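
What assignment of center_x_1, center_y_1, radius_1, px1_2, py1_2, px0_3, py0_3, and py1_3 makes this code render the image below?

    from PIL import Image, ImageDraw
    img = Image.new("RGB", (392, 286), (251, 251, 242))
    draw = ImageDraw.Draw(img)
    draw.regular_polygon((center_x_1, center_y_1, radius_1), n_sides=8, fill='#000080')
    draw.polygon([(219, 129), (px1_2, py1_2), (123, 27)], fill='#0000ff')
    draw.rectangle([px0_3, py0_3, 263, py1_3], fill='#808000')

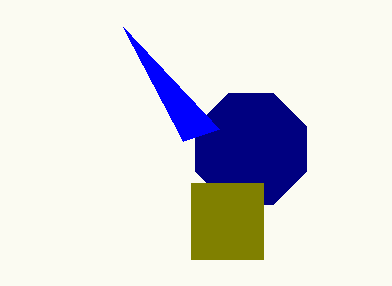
center_x_1 = 251; center_y_1 = 149; radius_1 = 60; px1_2 = 183; py1_2 = 141; px0_3 = 191; py0_3 = 183; py1_3 = 259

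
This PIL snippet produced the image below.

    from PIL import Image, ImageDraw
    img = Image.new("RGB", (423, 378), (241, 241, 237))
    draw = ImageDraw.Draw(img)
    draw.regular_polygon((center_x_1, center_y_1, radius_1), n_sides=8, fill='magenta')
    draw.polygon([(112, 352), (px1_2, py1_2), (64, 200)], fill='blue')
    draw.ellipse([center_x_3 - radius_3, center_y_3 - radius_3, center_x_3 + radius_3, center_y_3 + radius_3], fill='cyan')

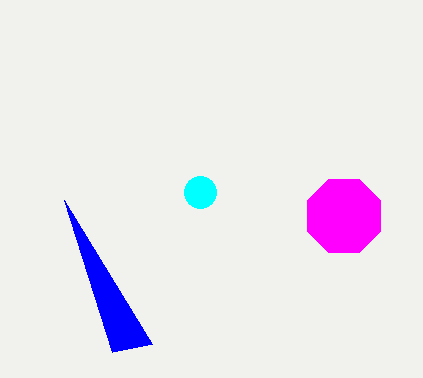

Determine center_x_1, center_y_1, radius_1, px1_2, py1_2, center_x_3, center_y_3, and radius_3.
center_x_1 = 344, center_y_1 = 216, radius_1 = 40, px1_2 = 152, py1_2 = 344, center_x_3 = 200, center_y_3 = 192, radius_3 = 16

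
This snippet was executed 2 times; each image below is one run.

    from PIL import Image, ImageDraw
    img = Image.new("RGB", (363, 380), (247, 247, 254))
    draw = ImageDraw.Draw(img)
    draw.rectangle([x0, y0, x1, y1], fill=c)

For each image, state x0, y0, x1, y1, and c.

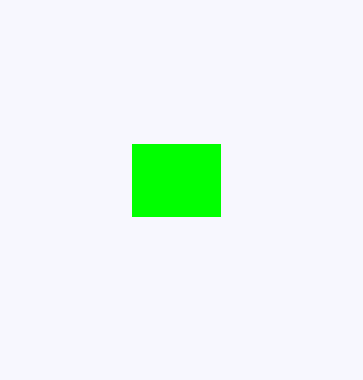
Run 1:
x0 = 132; y0 = 144; x1 = 220; y1 = 216; c = 'lime'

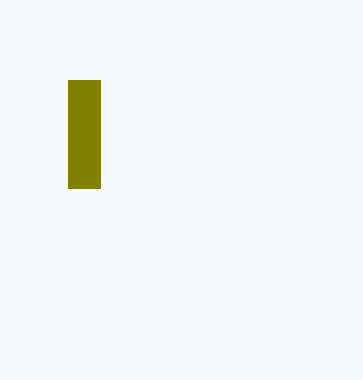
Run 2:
x0 = 68; y0 = 80; x1 = 100; y1 = 188; c = 'olive'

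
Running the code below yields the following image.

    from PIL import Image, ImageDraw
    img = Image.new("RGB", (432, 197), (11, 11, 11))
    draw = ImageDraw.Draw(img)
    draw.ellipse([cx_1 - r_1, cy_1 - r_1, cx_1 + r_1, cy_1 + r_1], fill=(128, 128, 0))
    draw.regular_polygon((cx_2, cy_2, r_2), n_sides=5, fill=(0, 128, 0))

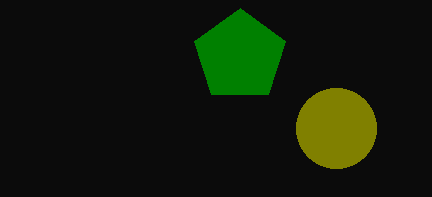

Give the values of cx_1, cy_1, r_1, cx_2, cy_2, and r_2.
cx_1 = 336
cy_1 = 128
r_1 = 40
cx_2 = 240
cy_2 = 56
r_2 = 48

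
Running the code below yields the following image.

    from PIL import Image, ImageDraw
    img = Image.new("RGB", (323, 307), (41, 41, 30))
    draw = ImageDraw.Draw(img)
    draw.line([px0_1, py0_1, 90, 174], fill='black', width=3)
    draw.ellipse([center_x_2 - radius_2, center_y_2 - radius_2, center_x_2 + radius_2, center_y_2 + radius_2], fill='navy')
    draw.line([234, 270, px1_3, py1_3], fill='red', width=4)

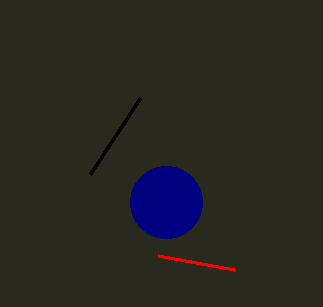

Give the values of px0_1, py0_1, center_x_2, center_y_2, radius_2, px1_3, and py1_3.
px0_1 = 140; py0_1 = 98; center_x_2 = 166; center_y_2 = 202; radius_2 = 36; px1_3 = 158; py1_3 = 256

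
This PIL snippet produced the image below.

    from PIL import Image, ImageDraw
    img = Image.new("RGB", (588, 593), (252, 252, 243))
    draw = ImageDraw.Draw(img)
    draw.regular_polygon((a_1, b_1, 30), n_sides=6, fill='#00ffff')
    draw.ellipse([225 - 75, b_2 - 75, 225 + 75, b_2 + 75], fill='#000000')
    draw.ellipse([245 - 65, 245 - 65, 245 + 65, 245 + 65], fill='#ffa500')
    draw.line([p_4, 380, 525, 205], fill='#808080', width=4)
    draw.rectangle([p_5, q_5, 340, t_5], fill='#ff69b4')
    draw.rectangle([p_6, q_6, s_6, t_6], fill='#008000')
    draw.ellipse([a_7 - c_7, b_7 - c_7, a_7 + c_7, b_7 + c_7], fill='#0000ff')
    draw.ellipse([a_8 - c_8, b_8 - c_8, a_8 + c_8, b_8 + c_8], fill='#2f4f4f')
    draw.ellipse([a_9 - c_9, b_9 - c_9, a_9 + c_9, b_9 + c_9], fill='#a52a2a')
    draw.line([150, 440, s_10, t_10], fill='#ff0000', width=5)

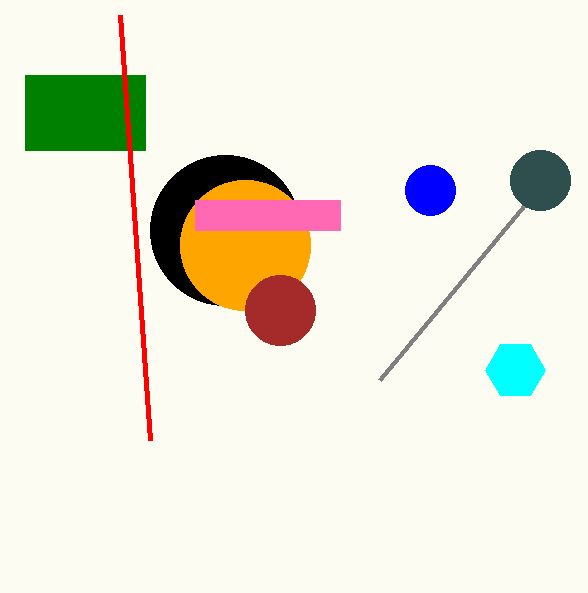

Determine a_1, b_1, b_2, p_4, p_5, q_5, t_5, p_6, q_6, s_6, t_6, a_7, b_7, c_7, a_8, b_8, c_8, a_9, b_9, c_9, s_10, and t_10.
a_1 = 515; b_1 = 370; b_2 = 230; p_4 = 380; p_5 = 195; q_5 = 200; t_5 = 230; p_6 = 25; q_6 = 75; s_6 = 145; t_6 = 150; a_7 = 430; b_7 = 190; c_7 = 25; a_8 = 540; b_8 = 180; c_8 = 30; a_9 = 280; b_9 = 310; c_9 = 35; s_10 = 120; t_10 = 15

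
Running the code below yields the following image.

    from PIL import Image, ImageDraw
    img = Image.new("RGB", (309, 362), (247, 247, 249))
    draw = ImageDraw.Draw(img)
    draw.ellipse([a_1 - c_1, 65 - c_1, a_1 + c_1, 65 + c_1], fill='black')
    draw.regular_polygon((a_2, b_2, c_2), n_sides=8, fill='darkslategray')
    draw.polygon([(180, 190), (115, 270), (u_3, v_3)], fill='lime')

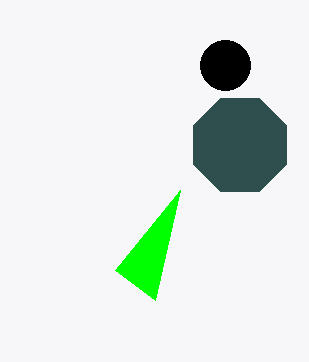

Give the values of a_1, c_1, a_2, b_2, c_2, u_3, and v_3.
a_1 = 225, c_1 = 25, a_2 = 240, b_2 = 145, c_2 = 50, u_3 = 155, v_3 = 300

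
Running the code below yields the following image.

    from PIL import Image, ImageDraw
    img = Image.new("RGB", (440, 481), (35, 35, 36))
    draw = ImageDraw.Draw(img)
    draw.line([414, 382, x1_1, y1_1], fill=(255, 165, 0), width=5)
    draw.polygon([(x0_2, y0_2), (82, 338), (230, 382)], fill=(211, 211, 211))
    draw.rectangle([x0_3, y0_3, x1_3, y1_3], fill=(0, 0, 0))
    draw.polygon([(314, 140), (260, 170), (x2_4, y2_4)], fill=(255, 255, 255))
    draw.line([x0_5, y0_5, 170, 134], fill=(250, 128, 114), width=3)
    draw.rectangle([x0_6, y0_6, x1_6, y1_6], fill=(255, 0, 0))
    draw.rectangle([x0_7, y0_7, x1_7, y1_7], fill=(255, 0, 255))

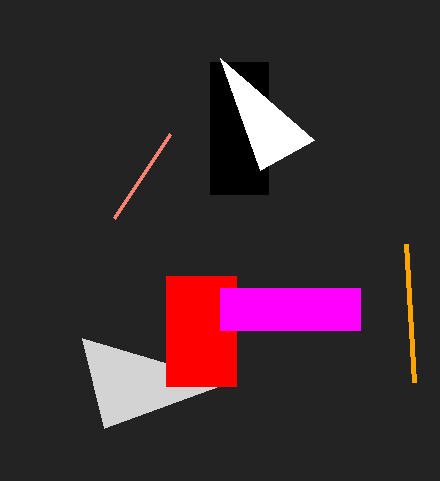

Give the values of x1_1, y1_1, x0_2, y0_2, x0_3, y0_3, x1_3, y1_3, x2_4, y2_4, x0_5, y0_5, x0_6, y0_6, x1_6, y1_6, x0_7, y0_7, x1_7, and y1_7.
x1_1 = 406; y1_1 = 244; x0_2 = 104; y0_2 = 428; x0_3 = 210; y0_3 = 62; x1_3 = 268; y1_3 = 194; x2_4 = 220; y2_4 = 58; x0_5 = 114; y0_5 = 218; x0_6 = 166; y0_6 = 276; x1_6 = 236; y1_6 = 386; x0_7 = 220; y0_7 = 288; x1_7 = 360; y1_7 = 330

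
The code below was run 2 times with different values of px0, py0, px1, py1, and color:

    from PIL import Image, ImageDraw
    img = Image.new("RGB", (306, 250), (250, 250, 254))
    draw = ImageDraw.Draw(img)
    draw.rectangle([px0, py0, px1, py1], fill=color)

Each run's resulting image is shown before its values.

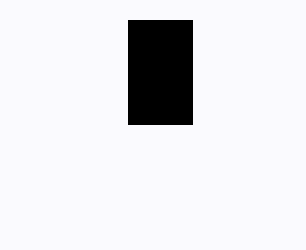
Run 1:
px0 = 128, py0 = 20, px1 = 192, py1 = 124, color = 'black'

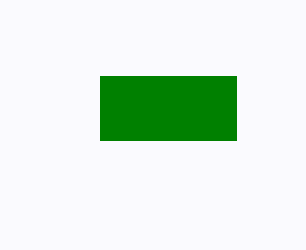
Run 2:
px0 = 100
py0 = 76
px1 = 236
py1 = 140
color = 'green'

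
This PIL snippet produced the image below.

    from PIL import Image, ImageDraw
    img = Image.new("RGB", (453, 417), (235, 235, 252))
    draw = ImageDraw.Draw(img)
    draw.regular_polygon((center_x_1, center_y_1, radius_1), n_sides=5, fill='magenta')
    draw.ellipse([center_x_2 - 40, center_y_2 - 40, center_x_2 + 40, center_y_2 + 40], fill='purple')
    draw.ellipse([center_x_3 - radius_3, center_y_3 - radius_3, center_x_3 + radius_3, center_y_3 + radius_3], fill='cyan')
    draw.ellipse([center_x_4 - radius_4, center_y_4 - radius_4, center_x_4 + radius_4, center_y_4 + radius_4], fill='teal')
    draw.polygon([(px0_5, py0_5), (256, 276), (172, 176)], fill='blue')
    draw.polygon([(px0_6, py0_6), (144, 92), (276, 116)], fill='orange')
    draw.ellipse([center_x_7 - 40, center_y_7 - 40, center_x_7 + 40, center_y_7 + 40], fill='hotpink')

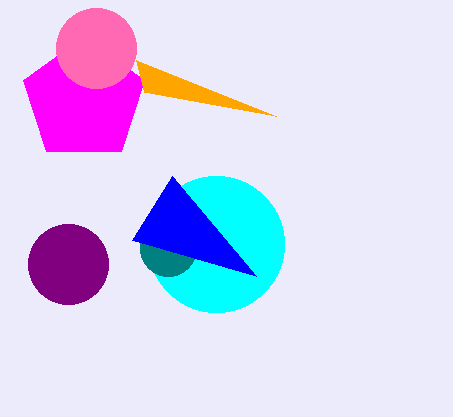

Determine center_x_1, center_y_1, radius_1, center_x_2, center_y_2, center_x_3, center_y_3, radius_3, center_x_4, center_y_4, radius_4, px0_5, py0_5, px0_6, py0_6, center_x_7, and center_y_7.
center_x_1 = 84
center_y_1 = 100
radius_1 = 64
center_x_2 = 68
center_y_2 = 264
center_x_3 = 216
center_y_3 = 244
radius_3 = 68
center_x_4 = 168
center_y_4 = 248
radius_4 = 28
px0_5 = 132
py0_5 = 240
px0_6 = 136
py0_6 = 60
center_x_7 = 96
center_y_7 = 48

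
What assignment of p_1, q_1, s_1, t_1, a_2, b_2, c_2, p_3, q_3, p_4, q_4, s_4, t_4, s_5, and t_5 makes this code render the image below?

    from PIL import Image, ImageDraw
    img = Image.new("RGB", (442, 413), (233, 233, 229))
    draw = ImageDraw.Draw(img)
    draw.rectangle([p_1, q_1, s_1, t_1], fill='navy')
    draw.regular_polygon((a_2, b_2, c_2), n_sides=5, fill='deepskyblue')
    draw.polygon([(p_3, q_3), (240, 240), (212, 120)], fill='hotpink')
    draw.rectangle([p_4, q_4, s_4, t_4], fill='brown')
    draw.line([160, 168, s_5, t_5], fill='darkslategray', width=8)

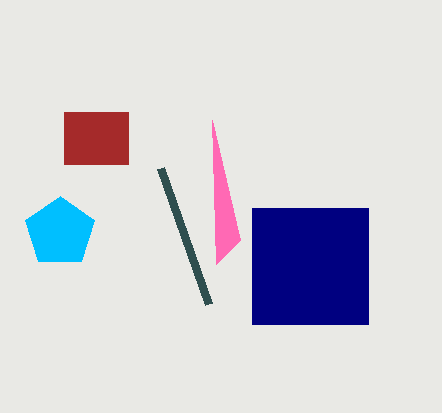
p_1 = 252; q_1 = 208; s_1 = 368; t_1 = 324; a_2 = 60; b_2 = 232; c_2 = 36; p_3 = 216; q_3 = 264; p_4 = 64; q_4 = 112; s_4 = 128; t_4 = 164; s_5 = 208; t_5 = 304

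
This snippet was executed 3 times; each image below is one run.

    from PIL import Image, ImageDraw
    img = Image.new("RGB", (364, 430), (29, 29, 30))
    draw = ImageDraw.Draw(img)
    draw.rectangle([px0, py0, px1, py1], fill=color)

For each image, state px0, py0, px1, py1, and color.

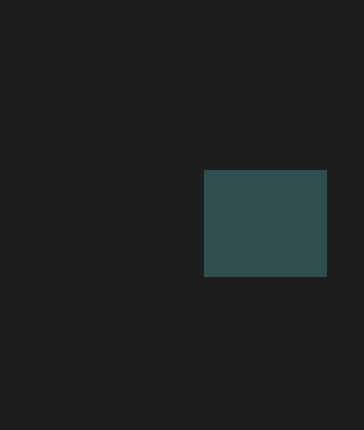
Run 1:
px0 = 204
py0 = 170
px1 = 326
py1 = 276
color = 'darkslategray'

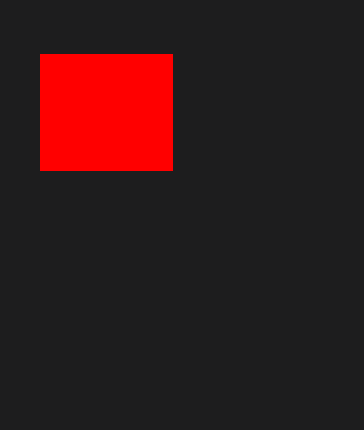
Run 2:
px0 = 40
py0 = 54
px1 = 172
py1 = 170
color = 'red'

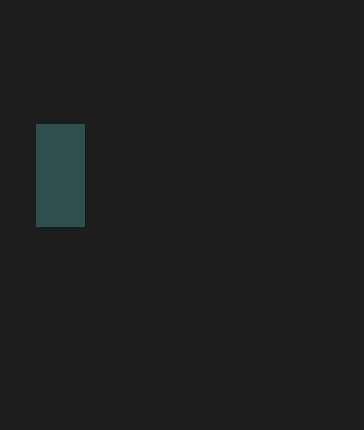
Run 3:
px0 = 36; py0 = 124; px1 = 84; py1 = 226; color = 'darkslategray'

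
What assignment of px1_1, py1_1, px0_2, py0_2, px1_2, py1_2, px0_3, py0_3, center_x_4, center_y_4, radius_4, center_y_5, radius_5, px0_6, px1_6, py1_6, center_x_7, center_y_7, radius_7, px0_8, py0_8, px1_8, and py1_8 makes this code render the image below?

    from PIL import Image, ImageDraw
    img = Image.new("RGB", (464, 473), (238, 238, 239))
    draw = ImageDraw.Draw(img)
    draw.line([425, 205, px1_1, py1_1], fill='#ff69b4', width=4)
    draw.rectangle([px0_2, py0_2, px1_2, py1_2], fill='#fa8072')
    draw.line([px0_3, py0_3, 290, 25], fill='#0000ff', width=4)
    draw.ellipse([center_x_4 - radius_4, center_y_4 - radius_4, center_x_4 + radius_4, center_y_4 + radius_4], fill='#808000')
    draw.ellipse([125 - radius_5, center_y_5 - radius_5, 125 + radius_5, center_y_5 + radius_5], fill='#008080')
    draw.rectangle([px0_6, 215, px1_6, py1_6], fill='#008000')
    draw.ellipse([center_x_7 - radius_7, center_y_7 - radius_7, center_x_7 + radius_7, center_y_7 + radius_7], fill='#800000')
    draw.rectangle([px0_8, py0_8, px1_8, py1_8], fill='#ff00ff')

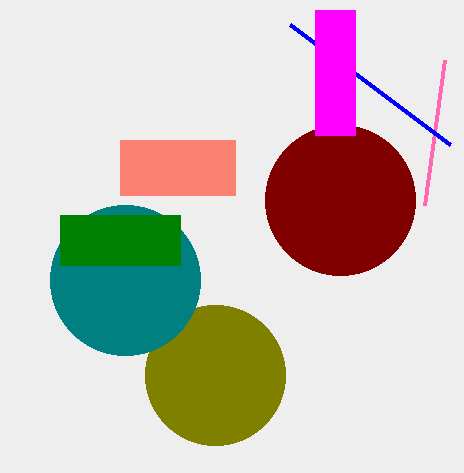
px1_1 = 445, py1_1 = 60, px0_2 = 120, py0_2 = 140, px1_2 = 235, py1_2 = 195, px0_3 = 450, py0_3 = 145, center_x_4 = 215, center_y_4 = 375, radius_4 = 70, center_y_5 = 280, radius_5 = 75, px0_6 = 60, px1_6 = 180, py1_6 = 265, center_x_7 = 340, center_y_7 = 200, radius_7 = 75, px0_8 = 315, py0_8 = 10, px1_8 = 355, py1_8 = 135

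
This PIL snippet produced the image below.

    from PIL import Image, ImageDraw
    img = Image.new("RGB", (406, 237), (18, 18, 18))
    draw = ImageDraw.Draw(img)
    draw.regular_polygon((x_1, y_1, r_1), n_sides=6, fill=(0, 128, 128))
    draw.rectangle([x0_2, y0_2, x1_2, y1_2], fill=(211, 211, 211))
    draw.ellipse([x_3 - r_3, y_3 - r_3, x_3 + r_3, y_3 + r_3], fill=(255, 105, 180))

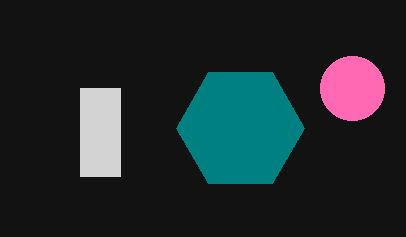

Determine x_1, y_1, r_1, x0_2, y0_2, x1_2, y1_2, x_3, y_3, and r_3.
x_1 = 240; y_1 = 128; r_1 = 64; x0_2 = 80; y0_2 = 88; x1_2 = 120; y1_2 = 176; x_3 = 352; y_3 = 88; r_3 = 32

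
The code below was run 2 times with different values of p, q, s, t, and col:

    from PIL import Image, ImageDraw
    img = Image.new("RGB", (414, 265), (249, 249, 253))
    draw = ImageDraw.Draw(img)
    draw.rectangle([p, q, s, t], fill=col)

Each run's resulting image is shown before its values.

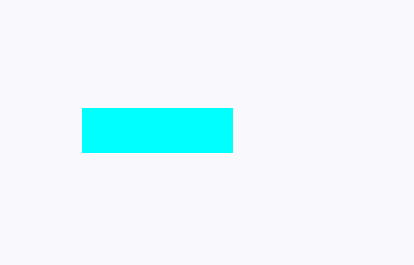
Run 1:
p = 82; q = 108; s = 232; t = 152; col = 'cyan'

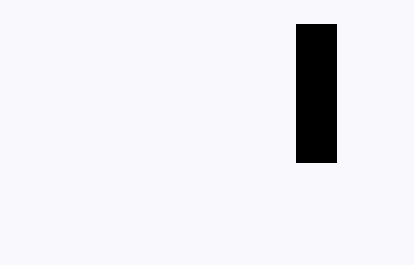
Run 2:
p = 296, q = 24, s = 336, t = 162, col = 'black'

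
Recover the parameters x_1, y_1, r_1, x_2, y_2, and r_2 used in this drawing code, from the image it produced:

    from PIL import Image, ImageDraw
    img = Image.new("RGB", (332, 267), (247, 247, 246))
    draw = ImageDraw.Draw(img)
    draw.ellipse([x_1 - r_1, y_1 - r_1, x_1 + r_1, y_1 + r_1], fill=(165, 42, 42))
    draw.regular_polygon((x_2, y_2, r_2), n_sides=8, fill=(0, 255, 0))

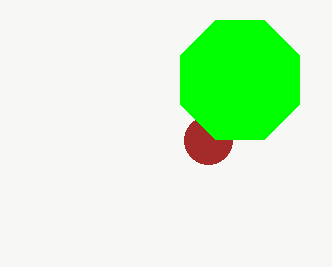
x_1 = 208
y_1 = 140
r_1 = 24
x_2 = 240
y_2 = 80
r_2 = 64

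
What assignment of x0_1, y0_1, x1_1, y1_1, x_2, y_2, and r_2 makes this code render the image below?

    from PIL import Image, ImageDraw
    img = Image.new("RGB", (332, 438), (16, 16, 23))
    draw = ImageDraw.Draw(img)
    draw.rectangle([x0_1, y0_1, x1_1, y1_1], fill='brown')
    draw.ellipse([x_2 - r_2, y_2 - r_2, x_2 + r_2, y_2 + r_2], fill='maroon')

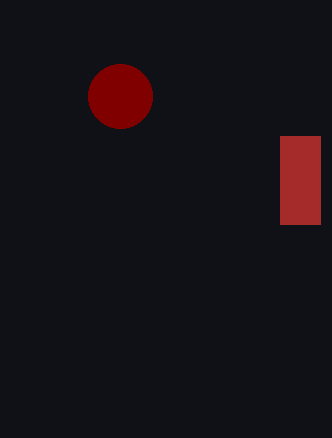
x0_1 = 280; y0_1 = 136; x1_1 = 320; y1_1 = 224; x_2 = 120; y_2 = 96; r_2 = 32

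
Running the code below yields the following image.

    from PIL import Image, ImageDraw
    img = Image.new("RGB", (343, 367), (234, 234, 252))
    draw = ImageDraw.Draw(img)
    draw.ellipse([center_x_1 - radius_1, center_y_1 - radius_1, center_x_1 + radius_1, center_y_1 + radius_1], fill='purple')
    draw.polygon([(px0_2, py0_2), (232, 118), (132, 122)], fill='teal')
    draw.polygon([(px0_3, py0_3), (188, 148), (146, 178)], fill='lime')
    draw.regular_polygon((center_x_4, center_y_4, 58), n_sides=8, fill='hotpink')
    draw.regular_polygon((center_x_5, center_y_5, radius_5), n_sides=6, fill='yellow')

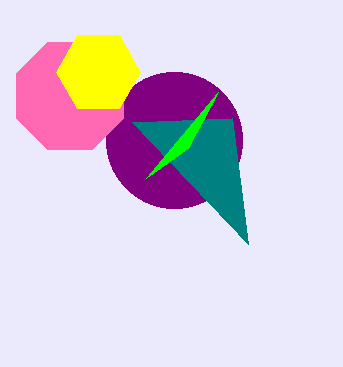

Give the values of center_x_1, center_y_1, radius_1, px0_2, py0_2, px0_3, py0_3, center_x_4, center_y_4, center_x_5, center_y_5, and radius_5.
center_x_1 = 174, center_y_1 = 140, radius_1 = 68, px0_2 = 248, py0_2 = 244, px0_3 = 218, py0_3 = 92, center_x_4 = 70, center_y_4 = 96, center_x_5 = 98, center_y_5 = 72, radius_5 = 42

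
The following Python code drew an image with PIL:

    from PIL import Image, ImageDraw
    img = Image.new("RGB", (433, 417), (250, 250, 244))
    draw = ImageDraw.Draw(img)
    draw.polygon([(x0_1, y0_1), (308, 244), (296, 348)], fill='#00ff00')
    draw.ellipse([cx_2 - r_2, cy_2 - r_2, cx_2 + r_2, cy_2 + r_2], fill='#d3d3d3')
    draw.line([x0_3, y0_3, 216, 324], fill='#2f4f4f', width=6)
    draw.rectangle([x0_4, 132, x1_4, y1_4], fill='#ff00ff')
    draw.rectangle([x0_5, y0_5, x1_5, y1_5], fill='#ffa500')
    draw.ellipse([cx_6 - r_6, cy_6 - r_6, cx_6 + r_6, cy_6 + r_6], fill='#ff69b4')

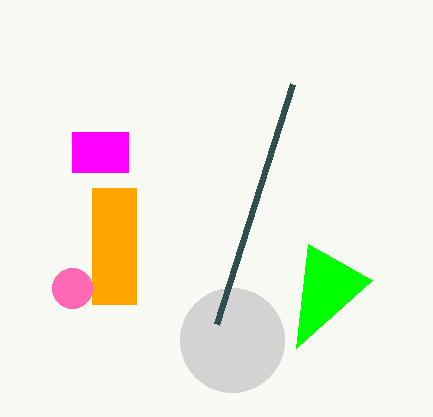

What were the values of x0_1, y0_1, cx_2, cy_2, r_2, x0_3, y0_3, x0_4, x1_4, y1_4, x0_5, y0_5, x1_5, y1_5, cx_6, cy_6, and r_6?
x0_1 = 372, y0_1 = 280, cx_2 = 232, cy_2 = 340, r_2 = 52, x0_3 = 292, y0_3 = 84, x0_4 = 72, x1_4 = 128, y1_4 = 172, x0_5 = 92, y0_5 = 188, x1_5 = 136, y1_5 = 304, cx_6 = 72, cy_6 = 288, r_6 = 20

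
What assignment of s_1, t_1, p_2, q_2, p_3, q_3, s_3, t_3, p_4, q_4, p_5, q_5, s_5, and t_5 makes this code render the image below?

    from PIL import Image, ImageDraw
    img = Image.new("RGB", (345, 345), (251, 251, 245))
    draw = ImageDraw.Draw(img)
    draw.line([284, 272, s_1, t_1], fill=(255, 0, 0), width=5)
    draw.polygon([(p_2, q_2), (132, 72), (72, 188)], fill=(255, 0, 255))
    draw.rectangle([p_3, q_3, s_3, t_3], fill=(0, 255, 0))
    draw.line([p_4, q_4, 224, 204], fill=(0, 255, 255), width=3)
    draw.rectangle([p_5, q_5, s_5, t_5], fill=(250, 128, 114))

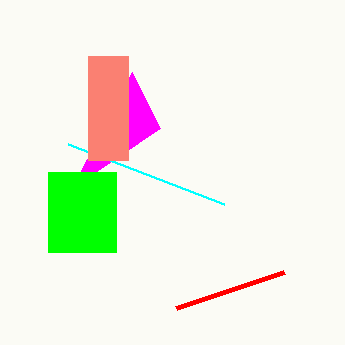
s_1 = 176
t_1 = 308
p_2 = 160
q_2 = 128
p_3 = 48
q_3 = 172
s_3 = 116
t_3 = 252
p_4 = 68
q_4 = 144
p_5 = 88
q_5 = 56
s_5 = 128
t_5 = 160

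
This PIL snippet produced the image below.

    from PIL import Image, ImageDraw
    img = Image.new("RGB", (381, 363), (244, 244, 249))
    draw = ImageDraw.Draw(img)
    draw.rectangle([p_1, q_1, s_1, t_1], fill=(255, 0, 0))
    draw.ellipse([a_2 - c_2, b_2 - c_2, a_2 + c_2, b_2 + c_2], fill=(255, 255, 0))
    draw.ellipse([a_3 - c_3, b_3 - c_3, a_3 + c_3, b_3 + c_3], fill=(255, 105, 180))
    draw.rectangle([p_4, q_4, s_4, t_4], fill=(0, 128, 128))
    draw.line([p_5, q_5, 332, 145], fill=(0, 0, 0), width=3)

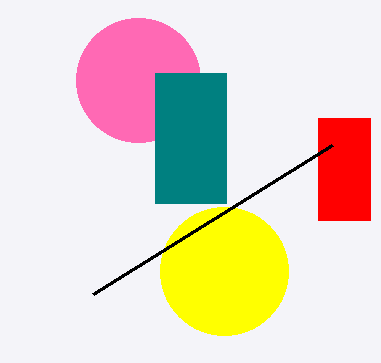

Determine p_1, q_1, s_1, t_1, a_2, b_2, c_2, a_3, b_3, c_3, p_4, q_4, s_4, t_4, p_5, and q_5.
p_1 = 318; q_1 = 118; s_1 = 370; t_1 = 220; a_2 = 224; b_2 = 271; c_2 = 64; a_3 = 138; b_3 = 80; c_3 = 62; p_4 = 155; q_4 = 73; s_4 = 226; t_4 = 203; p_5 = 93; q_5 = 294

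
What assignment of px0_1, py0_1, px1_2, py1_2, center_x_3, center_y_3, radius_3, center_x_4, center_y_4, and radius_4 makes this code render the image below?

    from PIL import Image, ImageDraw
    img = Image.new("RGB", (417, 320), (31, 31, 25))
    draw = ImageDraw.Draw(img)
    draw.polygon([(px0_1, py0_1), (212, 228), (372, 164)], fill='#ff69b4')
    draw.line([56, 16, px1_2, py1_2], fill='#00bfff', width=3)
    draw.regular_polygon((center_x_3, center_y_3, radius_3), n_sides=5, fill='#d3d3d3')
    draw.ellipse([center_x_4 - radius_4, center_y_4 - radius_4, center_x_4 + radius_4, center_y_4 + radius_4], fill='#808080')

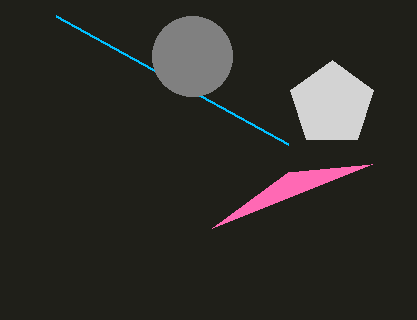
px0_1 = 288
py0_1 = 172
px1_2 = 288
py1_2 = 144
center_x_3 = 332
center_y_3 = 104
radius_3 = 44
center_x_4 = 192
center_y_4 = 56
radius_4 = 40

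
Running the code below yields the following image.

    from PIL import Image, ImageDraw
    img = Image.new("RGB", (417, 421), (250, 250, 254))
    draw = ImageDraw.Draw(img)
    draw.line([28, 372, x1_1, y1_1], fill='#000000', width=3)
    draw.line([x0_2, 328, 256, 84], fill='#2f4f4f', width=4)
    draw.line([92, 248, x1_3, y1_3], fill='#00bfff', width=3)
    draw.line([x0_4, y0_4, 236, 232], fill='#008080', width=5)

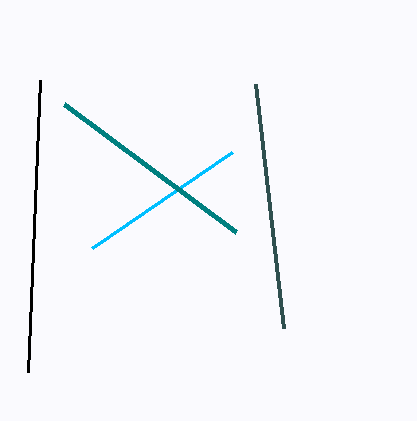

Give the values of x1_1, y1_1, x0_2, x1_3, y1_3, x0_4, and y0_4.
x1_1 = 40, y1_1 = 80, x0_2 = 284, x1_3 = 232, y1_3 = 152, x0_4 = 64, y0_4 = 104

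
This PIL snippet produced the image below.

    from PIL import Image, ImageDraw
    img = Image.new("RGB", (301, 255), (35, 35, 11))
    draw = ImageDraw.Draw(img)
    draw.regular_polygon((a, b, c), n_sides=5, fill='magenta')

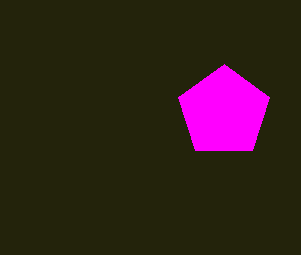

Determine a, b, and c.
a = 224
b = 112
c = 48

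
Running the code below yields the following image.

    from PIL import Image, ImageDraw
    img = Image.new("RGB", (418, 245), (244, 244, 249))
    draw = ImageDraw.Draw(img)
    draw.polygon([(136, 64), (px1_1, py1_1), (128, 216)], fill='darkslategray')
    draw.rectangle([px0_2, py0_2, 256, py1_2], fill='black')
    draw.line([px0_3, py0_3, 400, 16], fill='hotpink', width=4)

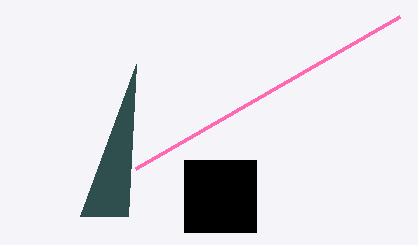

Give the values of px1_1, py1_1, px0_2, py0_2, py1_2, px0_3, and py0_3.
px1_1 = 80, py1_1 = 216, px0_2 = 184, py0_2 = 160, py1_2 = 232, px0_3 = 136, py0_3 = 168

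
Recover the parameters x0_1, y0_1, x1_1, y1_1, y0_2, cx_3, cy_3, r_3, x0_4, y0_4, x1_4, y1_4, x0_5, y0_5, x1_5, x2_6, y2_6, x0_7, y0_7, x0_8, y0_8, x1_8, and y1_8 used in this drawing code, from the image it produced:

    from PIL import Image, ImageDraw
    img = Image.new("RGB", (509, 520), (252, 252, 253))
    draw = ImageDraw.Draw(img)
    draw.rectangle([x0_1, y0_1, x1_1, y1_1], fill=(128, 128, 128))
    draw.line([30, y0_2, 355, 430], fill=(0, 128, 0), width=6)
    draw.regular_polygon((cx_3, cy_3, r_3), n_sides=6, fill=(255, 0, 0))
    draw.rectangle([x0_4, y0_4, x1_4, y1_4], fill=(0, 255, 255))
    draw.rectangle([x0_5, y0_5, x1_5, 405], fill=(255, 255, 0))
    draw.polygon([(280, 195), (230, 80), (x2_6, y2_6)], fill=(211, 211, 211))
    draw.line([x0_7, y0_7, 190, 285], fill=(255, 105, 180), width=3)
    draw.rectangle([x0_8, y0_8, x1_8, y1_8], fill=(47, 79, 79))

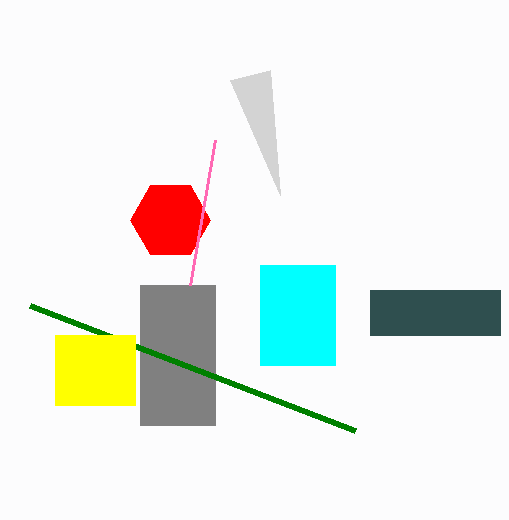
x0_1 = 140, y0_1 = 285, x1_1 = 215, y1_1 = 425, y0_2 = 305, cx_3 = 170, cy_3 = 220, r_3 = 40, x0_4 = 260, y0_4 = 265, x1_4 = 335, y1_4 = 365, x0_5 = 55, y0_5 = 335, x1_5 = 135, x2_6 = 270, y2_6 = 70, x0_7 = 215, y0_7 = 140, x0_8 = 370, y0_8 = 290, x1_8 = 500, y1_8 = 335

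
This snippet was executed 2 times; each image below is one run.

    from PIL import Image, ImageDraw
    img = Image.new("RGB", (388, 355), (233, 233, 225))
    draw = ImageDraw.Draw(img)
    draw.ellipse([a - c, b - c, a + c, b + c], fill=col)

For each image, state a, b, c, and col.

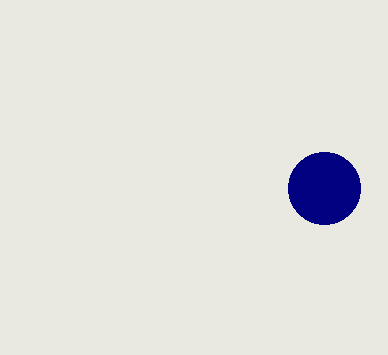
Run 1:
a = 324
b = 188
c = 36
col = 'navy'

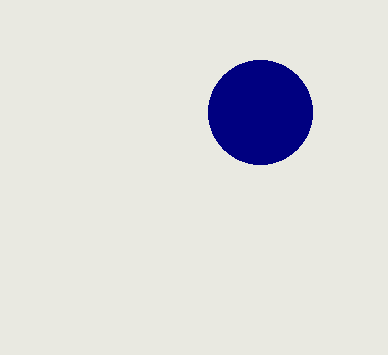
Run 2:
a = 260; b = 112; c = 52; col = 'navy'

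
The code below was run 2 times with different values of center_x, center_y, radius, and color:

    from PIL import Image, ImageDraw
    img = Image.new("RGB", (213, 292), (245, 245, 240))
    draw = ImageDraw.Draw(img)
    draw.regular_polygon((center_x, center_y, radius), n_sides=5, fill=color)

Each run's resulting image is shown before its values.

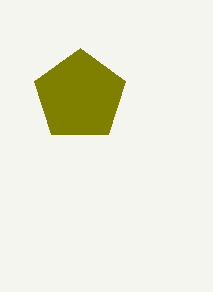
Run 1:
center_x = 80; center_y = 96; radius = 48; color = 'olive'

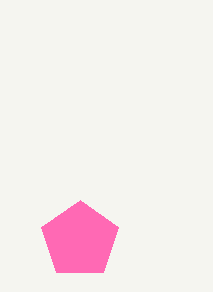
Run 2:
center_x = 80, center_y = 240, radius = 40, color = 'hotpink'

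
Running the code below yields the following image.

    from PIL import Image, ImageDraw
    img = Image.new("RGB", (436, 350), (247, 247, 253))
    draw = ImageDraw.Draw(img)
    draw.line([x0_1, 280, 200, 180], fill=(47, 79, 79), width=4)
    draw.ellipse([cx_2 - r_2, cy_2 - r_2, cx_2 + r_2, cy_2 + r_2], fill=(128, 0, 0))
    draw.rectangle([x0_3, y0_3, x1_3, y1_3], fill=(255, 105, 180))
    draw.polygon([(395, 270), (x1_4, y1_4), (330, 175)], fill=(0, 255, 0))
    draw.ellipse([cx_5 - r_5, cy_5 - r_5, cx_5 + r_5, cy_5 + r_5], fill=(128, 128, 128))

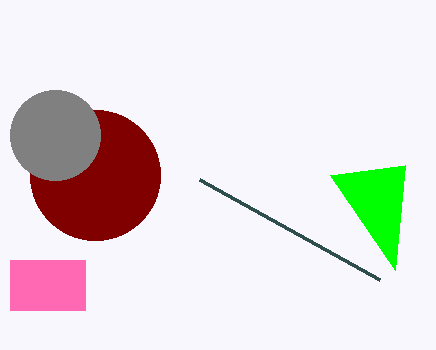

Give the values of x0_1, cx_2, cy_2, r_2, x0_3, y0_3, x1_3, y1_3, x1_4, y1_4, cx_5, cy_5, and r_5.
x0_1 = 380, cx_2 = 95, cy_2 = 175, r_2 = 65, x0_3 = 10, y0_3 = 260, x1_3 = 85, y1_3 = 310, x1_4 = 405, y1_4 = 165, cx_5 = 55, cy_5 = 135, r_5 = 45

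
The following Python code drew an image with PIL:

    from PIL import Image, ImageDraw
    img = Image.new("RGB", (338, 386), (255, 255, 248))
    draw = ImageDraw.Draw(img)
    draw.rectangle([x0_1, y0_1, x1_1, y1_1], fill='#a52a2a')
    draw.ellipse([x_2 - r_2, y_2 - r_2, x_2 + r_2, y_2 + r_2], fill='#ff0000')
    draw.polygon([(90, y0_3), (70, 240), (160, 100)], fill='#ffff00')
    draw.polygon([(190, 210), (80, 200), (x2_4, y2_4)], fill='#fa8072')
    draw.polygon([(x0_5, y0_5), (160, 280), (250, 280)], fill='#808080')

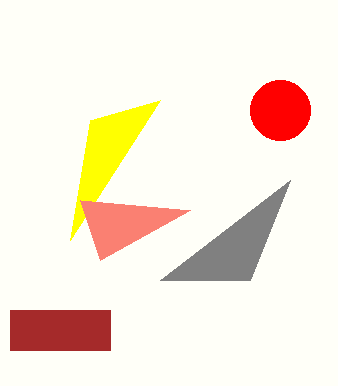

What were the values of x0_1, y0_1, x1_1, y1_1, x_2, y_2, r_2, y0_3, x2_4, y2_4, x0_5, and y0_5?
x0_1 = 10
y0_1 = 310
x1_1 = 110
y1_1 = 350
x_2 = 280
y_2 = 110
r_2 = 30
y0_3 = 120
x2_4 = 100
y2_4 = 260
x0_5 = 290
y0_5 = 180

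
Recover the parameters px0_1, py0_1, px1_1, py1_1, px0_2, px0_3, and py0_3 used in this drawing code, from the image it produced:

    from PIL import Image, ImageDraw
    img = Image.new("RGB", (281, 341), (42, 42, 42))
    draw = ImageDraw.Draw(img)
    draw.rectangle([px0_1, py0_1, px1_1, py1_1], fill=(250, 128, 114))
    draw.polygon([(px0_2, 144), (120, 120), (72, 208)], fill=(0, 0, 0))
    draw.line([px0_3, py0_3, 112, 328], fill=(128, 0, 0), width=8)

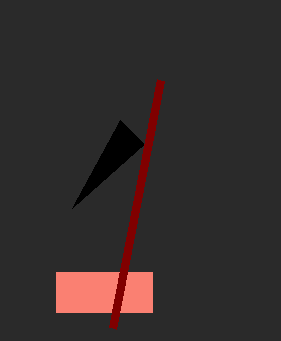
px0_1 = 56
py0_1 = 272
px1_1 = 152
py1_1 = 312
px0_2 = 144
px0_3 = 160
py0_3 = 80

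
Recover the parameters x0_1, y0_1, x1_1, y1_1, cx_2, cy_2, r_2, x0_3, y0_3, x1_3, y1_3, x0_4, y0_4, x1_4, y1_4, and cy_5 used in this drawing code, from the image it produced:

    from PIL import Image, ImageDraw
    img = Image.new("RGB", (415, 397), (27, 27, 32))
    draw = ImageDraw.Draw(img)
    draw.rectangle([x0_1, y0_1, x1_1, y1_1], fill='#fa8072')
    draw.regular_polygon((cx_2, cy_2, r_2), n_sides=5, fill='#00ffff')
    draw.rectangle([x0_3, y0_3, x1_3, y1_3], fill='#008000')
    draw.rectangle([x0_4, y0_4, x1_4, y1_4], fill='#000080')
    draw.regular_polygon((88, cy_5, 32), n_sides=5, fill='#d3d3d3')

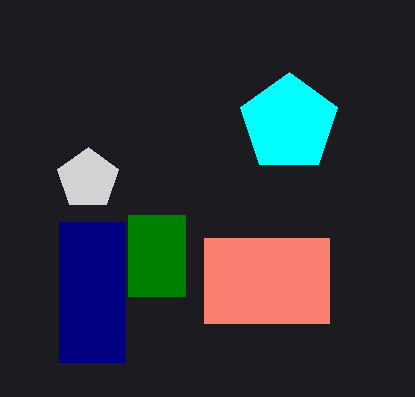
x0_1 = 204, y0_1 = 238, x1_1 = 329, y1_1 = 323, cx_2 = 289, cy_2 = 123, r_2 = 51, x0_3 = 128, y0_3 = 215, x1_3 = 185, y1_3 = 296, x0_4 = 59, y0_4 = 222, x1_4 = 125, y1_4 = 362, cy_5 = 179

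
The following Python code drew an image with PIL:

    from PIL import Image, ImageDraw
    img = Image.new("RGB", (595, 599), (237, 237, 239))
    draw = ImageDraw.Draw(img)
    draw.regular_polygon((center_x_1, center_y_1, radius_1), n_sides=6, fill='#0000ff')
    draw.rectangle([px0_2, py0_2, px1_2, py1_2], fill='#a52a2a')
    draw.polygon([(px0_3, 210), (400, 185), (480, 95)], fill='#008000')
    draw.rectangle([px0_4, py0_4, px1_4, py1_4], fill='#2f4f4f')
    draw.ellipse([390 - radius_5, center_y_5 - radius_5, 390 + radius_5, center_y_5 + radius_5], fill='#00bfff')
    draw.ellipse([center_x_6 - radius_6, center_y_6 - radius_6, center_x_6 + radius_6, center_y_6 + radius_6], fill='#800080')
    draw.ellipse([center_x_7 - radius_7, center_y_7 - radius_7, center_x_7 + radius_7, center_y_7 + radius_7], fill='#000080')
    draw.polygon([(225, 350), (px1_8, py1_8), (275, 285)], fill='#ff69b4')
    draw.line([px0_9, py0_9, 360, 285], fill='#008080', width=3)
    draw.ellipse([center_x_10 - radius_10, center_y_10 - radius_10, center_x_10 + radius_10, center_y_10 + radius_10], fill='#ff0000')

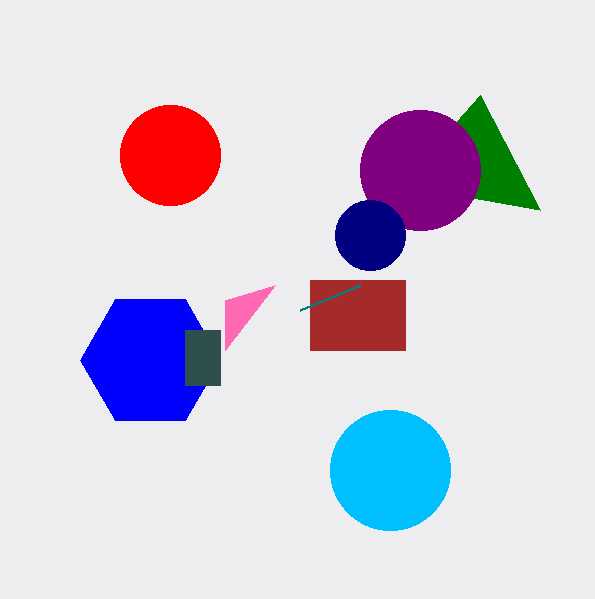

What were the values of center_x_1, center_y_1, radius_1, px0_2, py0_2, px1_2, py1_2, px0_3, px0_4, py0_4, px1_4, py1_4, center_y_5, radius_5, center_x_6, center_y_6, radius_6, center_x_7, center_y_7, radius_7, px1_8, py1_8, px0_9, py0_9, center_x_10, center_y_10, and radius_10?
center_x_1 = 150; center_y_1 = 360; radius_1 = 70; px0_2 = 310; py0_2 = 280; px1_2 = 405; py1_2 = 350; px0_3 = 540; px0_4 = 185; py0_4 = 330; px1_4 = 220; py1_4 = 385; center_y_5 = 470; radius_5 = 60; center_x_6 = 420; center_y_6 = 170; radius_6 = 60; center_x_7 = 370; center_y_7 = 235; radius_7 = 35; px1_8 = 225; py1_8 = 300; px0_9 = 300; py0_9 = 310; center_x_10 = 170; center_y_10 = 155; radius_10 = 50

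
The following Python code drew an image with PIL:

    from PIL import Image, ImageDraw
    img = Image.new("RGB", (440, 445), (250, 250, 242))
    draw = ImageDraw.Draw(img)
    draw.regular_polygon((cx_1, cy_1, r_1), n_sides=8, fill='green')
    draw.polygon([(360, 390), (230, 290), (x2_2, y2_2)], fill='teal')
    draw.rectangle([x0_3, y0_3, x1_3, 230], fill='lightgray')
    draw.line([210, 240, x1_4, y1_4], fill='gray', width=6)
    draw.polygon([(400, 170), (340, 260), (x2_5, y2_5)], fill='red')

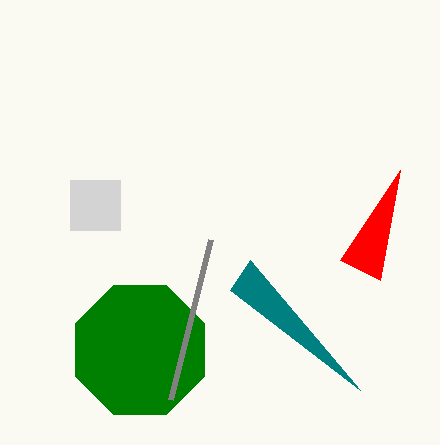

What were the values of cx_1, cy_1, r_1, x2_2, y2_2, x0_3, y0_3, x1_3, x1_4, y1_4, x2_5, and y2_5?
cx_1 = 140, cy_1 = 350, r_1 = 70, x2_2 = 250, y2_2 = 260, x0_3 = 70, y0_3 = 180, x1_3 = 120, x1_4 = 170, y1_4 = 400, x2_5 = 380, y2_5 = 280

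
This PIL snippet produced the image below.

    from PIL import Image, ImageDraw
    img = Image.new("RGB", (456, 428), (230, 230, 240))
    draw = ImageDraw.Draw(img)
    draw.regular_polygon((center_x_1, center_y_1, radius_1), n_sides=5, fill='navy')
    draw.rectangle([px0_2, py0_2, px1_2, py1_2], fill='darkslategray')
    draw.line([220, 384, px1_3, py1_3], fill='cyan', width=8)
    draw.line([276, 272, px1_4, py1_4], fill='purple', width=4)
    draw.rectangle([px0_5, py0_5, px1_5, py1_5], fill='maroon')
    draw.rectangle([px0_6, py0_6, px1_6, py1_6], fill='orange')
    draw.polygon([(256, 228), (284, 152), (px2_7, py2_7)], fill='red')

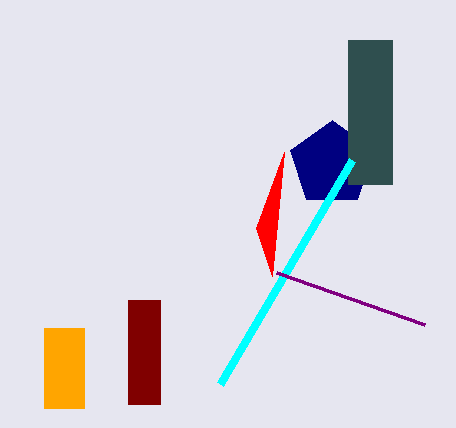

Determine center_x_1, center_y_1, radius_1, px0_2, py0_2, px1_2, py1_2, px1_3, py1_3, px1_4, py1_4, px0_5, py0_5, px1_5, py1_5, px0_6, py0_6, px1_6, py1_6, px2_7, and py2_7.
center_x_1 = 332, center_y_1 = 164, radius_1 = 44, px0_2 = 348, py0_2 = 40, px1_2 = 392, py1_2 = 184, px1_3 = 352, py1_3 = 160, px1_4 = 424, py1_4 = 324, px0_5 = 128, py0_5 = 300, px1_5 = 160, py1_5 = 404, px0_6 = 44, py0_6 = 328, px1_6 = 84, py1_6 = 408, px2_7 = 272, py2_7 = 276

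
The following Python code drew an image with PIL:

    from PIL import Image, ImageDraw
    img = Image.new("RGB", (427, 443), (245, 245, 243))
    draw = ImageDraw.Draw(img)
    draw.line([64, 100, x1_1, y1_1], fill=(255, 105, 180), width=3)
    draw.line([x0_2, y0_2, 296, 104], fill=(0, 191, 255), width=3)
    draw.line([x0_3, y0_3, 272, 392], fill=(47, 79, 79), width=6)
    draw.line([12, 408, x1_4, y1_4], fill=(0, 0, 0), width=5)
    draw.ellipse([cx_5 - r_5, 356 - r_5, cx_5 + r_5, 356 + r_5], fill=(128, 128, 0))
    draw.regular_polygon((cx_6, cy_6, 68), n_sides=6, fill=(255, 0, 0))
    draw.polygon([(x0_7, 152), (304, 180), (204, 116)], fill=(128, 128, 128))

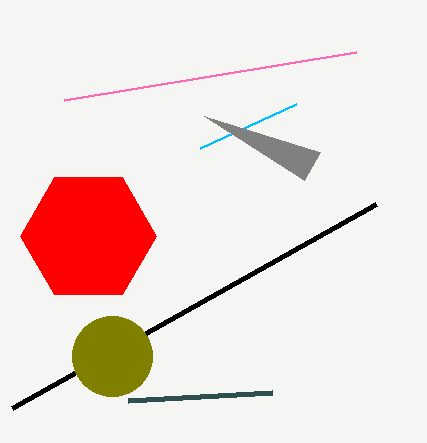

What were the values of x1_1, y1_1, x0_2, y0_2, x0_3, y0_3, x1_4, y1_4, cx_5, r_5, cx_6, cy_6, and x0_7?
x1_1 = 356, y1_1 = 52, x0_2 = 200, y0_2 = 148, x0_3 = 128, y0_3 = 400, x1_4 = 376, y1_4 = 204, cx_5 = 112, r_5 = 40, cx_6 = 88, cy_6 = 236, x0_7 = 320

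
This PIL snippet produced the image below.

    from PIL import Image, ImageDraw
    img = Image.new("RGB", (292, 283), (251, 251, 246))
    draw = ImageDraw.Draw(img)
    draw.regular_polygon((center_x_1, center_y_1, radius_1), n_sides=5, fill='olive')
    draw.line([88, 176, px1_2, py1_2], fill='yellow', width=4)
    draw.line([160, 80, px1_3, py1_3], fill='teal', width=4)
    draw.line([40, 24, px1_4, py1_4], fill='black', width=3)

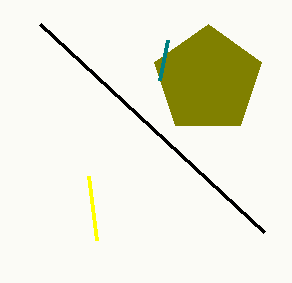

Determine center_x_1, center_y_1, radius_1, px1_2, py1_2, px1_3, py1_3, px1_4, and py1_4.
center_x_1 = 208; center_y_1 = 80; radius_1 = 56; px1_2 = 96; py1_2 = 240; px1_3 = 168; py1_3 = 40; px1_4 = 264; py1_4 = 232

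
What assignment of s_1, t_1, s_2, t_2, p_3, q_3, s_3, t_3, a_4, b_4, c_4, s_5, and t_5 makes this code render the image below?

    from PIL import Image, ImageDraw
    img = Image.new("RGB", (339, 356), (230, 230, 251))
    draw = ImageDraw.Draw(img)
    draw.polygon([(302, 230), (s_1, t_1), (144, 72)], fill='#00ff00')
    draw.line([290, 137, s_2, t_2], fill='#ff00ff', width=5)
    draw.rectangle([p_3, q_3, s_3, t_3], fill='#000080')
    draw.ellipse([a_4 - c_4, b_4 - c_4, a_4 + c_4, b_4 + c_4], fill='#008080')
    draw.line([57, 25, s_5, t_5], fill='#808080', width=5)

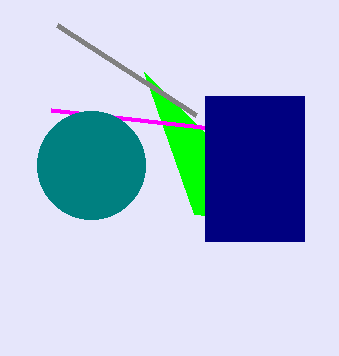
s_1 = 194, t_1 = 214, s_2 = 51, t_2 = 110, p_3 = 205, q_3 = 96, s_3 = 304, t_3 = 241, a_4 = 91, b_4 = 165, c_4 = 54, s_5 = 196, t_5 = 115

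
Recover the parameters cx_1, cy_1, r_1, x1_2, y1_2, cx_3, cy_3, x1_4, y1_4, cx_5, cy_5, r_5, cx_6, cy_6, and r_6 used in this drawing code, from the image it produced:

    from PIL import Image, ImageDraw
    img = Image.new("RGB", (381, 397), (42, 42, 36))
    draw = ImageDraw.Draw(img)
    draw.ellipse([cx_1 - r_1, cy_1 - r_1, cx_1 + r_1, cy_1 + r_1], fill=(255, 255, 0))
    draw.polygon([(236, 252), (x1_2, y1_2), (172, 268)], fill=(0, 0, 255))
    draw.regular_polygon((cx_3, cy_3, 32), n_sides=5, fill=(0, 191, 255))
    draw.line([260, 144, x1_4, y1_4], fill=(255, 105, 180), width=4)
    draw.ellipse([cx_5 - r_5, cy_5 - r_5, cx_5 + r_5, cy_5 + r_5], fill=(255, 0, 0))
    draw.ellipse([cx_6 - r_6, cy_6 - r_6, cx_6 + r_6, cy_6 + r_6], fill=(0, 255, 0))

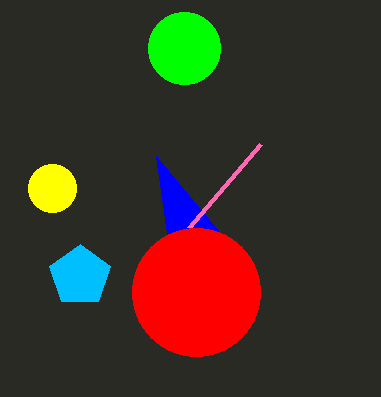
cx_1 = 52; cy_1 = 188; r_1 = 24; x1_2 = 156; y1_2 = 156; cx_3 = 80; cy_3 = 276; x1_4 = 188; y1_4 = 228; cx_5 = 196; cy_5 = 292; r_5 = 64; cx_6 = 184; cy_6 = 48; r_6 = 36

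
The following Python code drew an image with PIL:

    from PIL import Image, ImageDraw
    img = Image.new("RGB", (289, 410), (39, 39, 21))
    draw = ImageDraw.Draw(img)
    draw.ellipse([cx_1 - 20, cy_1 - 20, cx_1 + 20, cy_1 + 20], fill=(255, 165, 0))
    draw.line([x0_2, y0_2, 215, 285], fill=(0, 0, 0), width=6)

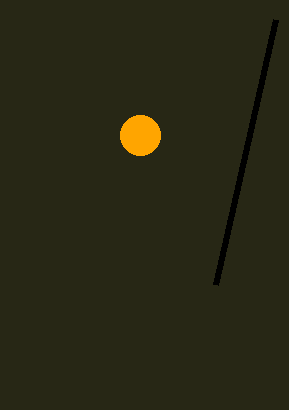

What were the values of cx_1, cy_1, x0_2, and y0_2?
cx_1 = 140, cy_1 = 135, x0_2 = 275, y0_2 = 20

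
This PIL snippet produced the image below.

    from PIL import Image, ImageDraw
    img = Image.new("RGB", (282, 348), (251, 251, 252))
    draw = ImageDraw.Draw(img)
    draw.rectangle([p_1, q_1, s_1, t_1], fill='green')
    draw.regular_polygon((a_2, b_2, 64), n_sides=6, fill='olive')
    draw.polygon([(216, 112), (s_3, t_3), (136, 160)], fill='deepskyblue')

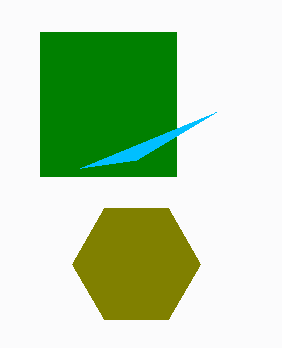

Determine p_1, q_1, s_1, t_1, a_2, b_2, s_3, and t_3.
p_1 = 40; q_1 = 32; s_1 = 176; t_1 = 176; a_2 = 136; b_2 = 264; s_3 = 80; t_3 = 168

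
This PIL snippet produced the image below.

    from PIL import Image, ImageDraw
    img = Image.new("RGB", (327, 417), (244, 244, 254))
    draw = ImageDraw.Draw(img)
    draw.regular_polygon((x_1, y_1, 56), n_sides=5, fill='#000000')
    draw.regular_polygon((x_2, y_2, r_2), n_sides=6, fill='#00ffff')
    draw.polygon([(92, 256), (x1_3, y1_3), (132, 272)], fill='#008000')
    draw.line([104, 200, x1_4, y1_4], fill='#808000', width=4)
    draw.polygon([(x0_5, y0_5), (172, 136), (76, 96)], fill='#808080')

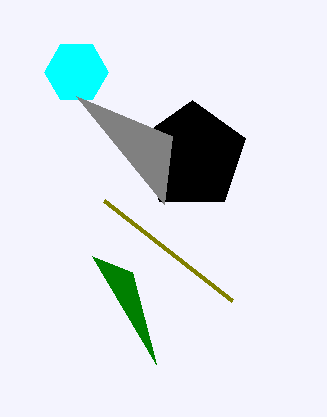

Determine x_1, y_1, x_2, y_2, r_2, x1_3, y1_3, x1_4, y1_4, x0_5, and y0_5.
x_1 = 192, y_1 = 156, x_2 = 76, y_2 = 72, r_2 = 32, x1_3 = 156, y1_3 = 364, x1_4 = 232, y1_4 = 300, x0_5 = 164, y0_5 = 204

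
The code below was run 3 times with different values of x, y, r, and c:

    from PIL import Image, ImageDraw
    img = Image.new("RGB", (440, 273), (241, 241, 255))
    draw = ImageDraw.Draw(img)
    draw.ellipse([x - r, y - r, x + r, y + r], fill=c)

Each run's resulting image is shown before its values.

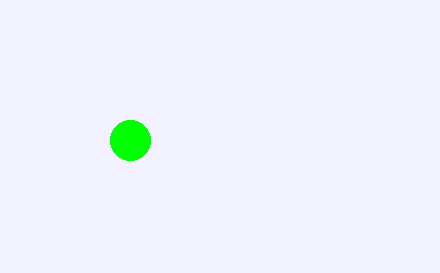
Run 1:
x = 130
y = 140
r = 20
c = 'lime'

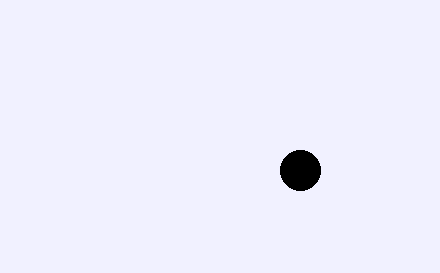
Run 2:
x = 300, y = 170, r = 20, c = 'black'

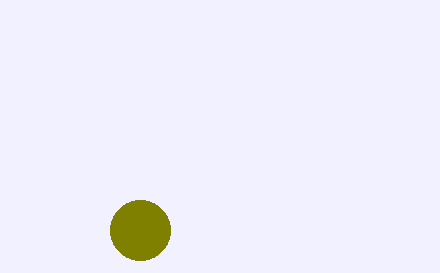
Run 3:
x = 140, y = 230, r = 30, c = 'olive'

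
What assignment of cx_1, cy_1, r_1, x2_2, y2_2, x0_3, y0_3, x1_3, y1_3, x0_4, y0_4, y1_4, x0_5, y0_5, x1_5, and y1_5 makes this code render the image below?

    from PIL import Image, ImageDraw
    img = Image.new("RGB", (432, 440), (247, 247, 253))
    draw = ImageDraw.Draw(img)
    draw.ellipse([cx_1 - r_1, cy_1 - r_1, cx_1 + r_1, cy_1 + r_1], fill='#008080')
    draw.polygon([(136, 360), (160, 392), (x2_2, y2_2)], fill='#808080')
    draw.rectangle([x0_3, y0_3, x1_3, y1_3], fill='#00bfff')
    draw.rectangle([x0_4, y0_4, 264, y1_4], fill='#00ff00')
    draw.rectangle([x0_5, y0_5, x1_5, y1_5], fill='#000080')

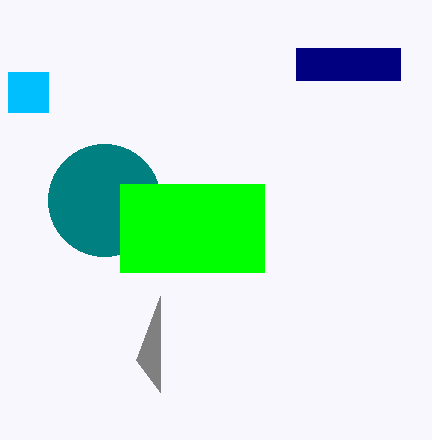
cx_1 = 104, cy_1 = 200, r_1 = 56, x2_2 = 160, y2_2 = 296, x0_3 = 8, y0_3 = 72, x1_3 = 48, y1_3 = 112, x0_4 = 120, y0_4 = 184, y1_4 = 272, x0_5 = 296, y0_5 = 48, x1_5 = 400, y1_5 = 80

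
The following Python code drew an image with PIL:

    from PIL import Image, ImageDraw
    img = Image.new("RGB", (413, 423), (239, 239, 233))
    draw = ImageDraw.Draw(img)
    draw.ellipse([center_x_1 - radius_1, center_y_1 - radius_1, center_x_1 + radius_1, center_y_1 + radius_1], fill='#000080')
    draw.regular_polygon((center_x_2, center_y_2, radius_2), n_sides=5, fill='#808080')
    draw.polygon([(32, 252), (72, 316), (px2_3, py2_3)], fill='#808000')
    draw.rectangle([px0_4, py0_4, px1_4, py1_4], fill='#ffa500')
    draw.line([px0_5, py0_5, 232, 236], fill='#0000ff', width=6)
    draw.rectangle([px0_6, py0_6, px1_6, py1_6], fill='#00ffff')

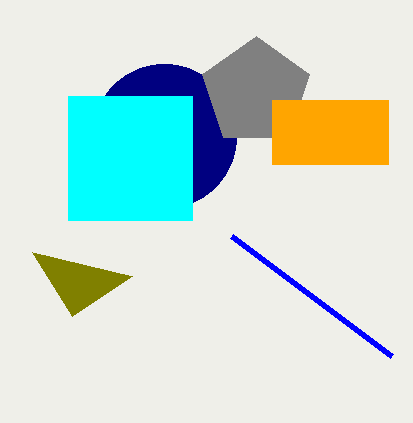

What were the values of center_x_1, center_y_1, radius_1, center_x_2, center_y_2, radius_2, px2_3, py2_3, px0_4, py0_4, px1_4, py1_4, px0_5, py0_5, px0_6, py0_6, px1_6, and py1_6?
center_x_1 = 164; center_y_1 = 136; radius_1 = 72; center_x_2 = 256; center_y_2 = 92; radius_2 = 56; px2_3 = 132; py2_3 = 276; px0_4 = 272; py0_4 = 100; px1_4 = 388; py1_4 = 164; px0_5 = 392; py0_5 = 356; px0_6 = 68; py0_6 = 96; px1_6 = 192; py1_6 = 220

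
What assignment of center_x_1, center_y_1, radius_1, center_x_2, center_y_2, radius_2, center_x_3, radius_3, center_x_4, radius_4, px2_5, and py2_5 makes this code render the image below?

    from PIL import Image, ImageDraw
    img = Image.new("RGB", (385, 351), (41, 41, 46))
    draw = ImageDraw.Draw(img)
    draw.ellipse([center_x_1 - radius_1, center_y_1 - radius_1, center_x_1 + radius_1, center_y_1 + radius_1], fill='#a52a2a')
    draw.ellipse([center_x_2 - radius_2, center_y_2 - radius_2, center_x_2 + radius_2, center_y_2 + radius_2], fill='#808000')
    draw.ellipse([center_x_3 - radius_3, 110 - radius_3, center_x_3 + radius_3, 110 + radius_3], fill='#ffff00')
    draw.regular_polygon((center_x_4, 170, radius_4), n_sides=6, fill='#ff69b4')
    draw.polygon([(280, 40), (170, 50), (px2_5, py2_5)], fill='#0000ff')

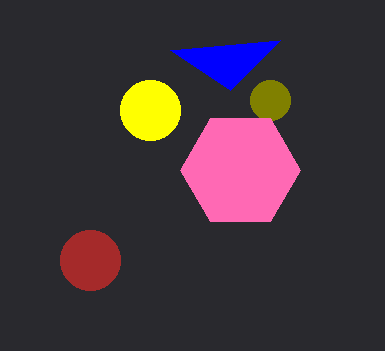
center_x_1 = 90, center_y_1 = 260, radius_1 = 30, center_x_2 = 270, center_y_2 = 100, radius_2 = 20, center_x_3 = 150, radius_3 = 30, center_x_4 = 240, radius_4 = 60, px2_5 = 230, py2_5 = 90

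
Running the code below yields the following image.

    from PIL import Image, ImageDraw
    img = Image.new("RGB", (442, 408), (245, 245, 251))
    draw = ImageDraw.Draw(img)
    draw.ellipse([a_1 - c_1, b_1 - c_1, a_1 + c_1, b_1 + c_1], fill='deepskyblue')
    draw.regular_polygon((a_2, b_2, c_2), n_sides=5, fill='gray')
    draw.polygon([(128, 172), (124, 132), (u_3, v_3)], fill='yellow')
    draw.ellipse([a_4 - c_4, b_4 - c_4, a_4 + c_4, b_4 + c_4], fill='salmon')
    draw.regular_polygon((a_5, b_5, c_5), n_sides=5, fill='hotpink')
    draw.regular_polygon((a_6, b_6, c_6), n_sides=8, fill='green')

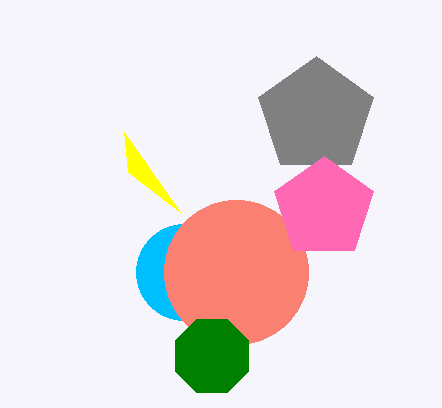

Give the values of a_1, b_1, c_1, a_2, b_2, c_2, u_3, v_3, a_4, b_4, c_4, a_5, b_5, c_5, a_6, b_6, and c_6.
a_1 = 184
b_1 = 272
c_1 = 48
a_2 = 316
b_2 = 116
c_2 = 60
u_3 = 180
v_3 = 212
a_4 = 236
b_4 = 272
c_4 = 72
a_5 = 324
b_5 = 208
c_5 = 52
a_6 = 212
b_6 = 356
c_6 = 40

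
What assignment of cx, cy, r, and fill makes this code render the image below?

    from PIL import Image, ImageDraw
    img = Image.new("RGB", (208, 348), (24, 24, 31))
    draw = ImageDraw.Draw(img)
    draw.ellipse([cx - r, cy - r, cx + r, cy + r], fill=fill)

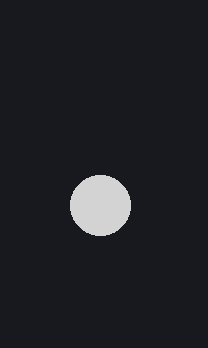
cx = 100
cy = 205
r = 30
fill = 'lightgray'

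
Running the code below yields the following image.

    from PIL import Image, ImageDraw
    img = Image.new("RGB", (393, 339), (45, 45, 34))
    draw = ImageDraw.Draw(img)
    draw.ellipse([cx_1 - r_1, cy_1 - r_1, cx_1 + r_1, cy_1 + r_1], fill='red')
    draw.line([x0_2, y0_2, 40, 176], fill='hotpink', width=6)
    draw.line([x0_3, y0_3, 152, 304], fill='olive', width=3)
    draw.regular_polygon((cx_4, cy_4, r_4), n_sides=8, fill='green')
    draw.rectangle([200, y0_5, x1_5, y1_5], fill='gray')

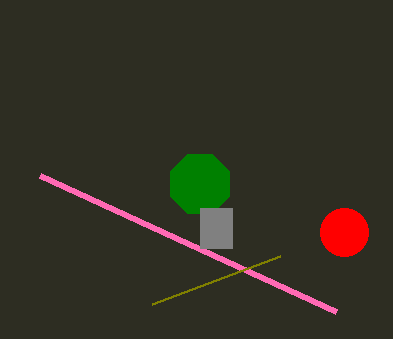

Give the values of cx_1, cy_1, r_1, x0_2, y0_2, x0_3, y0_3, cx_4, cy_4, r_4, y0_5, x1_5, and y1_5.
cx_1 = 344
cy_1 = 232
r_1 = 24
x0_2 = 336
y0_2 = 312
x0_3 = 280
y0_3 = 256
cx_4 = 200
cy_4 = 184
r_4 = 32
y0_5 = 208
x1_5 = 232
y1_5 = 248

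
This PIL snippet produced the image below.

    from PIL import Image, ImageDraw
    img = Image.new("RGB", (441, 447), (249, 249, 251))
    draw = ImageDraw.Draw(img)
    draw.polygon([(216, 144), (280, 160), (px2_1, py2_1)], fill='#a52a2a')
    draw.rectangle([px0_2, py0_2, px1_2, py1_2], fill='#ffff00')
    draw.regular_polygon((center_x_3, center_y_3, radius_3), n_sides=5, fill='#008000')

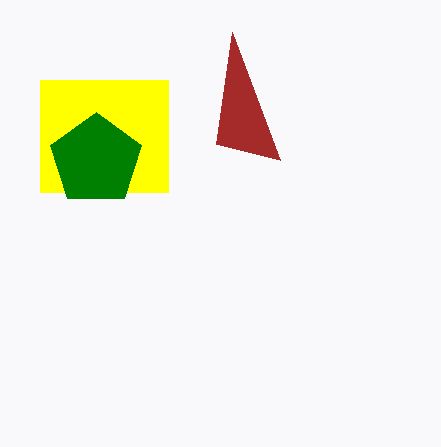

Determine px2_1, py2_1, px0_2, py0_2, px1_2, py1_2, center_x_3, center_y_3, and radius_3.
px2_1 = 232; py2_1 = 32; px0_2 = 40; py0_2 = 80; px1_2 = 168; py1_2 = 192; center_x_3 = 96; center_y_3 = 160; radius_3 = 48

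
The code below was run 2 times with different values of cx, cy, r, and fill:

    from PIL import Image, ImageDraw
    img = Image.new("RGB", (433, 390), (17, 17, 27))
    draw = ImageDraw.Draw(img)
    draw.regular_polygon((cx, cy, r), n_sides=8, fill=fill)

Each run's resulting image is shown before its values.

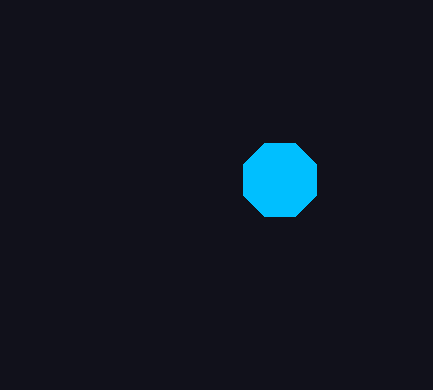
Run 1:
cx = 280, cy = 180, r = 40, fill = 'deepskyblue'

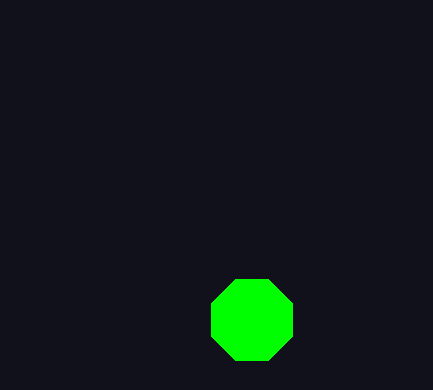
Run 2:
cx = 252
cy = 320
r = 44
fill = 'lime'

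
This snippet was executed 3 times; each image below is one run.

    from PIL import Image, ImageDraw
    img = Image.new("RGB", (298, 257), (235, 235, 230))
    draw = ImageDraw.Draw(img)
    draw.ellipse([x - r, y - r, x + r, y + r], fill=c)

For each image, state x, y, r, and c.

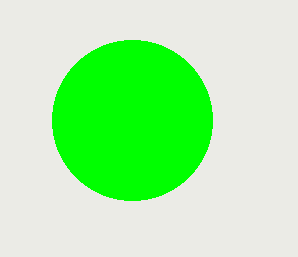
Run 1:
x = 132; y = 120; r = 80; c = 'lime'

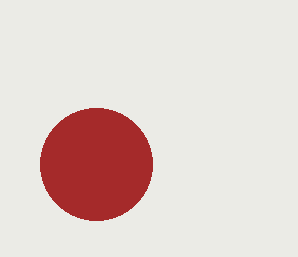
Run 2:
x = 96, y = 164, r = 56, c = 'brown'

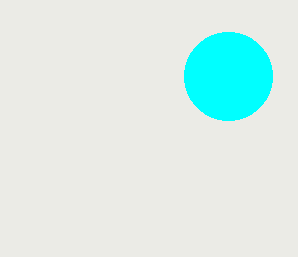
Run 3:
x = 228, y = 76, r = 44, c = 'cyan'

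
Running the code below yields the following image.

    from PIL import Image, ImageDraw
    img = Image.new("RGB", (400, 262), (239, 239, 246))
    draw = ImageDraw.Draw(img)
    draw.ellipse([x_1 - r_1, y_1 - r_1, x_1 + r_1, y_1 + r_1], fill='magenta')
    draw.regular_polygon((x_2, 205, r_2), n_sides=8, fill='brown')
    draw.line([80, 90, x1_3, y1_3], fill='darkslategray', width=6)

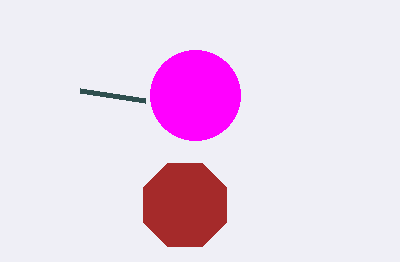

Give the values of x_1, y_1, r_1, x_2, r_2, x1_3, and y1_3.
x_1 = 195, y_1 = 95, r_1 = 45, x_2 = 185, r_2 = 45, x1_3 = 145, y1_3 = 100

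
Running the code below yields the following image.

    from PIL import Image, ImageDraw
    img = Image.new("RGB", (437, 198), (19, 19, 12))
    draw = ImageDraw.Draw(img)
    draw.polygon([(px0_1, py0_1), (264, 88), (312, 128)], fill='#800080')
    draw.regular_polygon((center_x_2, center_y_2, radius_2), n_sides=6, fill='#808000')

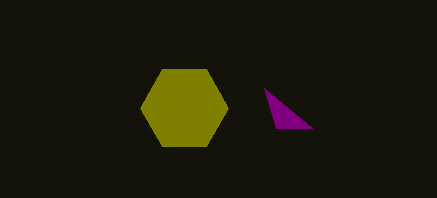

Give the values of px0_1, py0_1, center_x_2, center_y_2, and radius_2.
px0_1 = 276; py0_1 = 128; center_x_2 = 184; center_y_2 = 108; radius_2 = 44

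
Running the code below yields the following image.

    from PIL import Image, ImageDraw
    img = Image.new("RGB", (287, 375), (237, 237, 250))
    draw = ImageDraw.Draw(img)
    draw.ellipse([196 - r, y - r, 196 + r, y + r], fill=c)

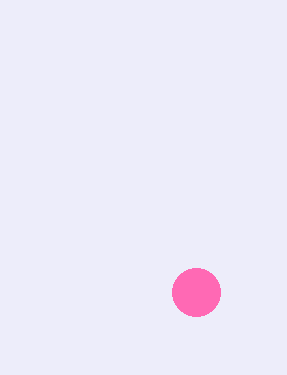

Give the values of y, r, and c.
y = 292; r = 24; c = 'hotpink'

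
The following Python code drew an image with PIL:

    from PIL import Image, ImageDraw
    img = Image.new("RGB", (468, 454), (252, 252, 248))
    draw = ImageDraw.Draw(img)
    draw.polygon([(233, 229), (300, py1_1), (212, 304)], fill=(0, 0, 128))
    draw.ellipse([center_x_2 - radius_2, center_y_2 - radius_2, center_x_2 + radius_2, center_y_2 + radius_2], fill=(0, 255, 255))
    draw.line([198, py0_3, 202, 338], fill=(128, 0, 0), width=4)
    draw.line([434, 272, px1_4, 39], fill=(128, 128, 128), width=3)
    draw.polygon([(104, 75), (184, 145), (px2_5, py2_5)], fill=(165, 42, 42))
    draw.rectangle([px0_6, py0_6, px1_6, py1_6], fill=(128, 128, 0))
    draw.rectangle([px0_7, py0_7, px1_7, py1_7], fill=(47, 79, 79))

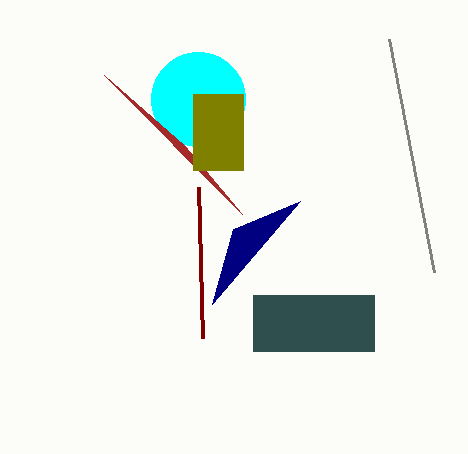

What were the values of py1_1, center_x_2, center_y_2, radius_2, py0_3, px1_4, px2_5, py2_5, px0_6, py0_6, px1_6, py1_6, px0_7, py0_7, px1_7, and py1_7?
py1_1 = 201
center_x_2 = 198
center_y_2 = 99
radius_2 = 47
py0_3 = 187
px1_4 = 389
px2_5 = 242
py2_5 = 214
px0_6 = 193
py0_6 = 94
px1_6 = 243
py1_6 = 170
px0_7 = 253
py0_7 = 295
px1_7 = 374
py1_7 = 351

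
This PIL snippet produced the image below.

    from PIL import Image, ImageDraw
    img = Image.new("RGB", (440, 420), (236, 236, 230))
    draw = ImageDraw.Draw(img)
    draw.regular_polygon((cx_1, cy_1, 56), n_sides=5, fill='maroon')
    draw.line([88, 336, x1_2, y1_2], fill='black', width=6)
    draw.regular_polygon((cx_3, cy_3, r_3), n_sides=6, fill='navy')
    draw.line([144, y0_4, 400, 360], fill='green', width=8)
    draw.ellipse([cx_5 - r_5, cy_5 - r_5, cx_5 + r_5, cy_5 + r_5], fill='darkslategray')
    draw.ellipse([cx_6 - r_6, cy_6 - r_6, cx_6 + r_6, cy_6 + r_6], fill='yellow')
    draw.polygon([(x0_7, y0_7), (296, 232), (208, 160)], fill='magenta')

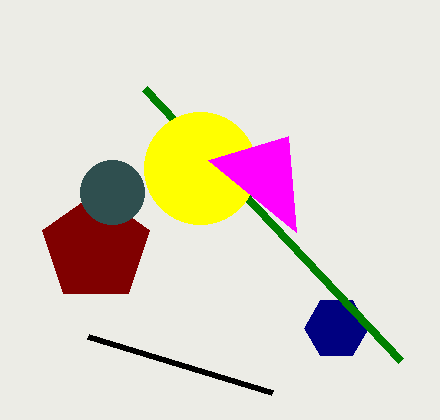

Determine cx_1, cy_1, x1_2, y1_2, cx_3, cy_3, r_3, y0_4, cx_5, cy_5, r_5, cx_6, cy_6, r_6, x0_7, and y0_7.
cx_1 = 96; cy_1 = 248; x1_2 = 272; y1_2 = 392; cx_3 = 336; cy_3 = 328; r_3 = 32; y0_4 = 88; cx_5 = 112; cy_5 = 192; r_5 = 32; cx_6 = 200; cy_6 = 168; r_6 = 56; x0_7 = 288; y0_7 = 136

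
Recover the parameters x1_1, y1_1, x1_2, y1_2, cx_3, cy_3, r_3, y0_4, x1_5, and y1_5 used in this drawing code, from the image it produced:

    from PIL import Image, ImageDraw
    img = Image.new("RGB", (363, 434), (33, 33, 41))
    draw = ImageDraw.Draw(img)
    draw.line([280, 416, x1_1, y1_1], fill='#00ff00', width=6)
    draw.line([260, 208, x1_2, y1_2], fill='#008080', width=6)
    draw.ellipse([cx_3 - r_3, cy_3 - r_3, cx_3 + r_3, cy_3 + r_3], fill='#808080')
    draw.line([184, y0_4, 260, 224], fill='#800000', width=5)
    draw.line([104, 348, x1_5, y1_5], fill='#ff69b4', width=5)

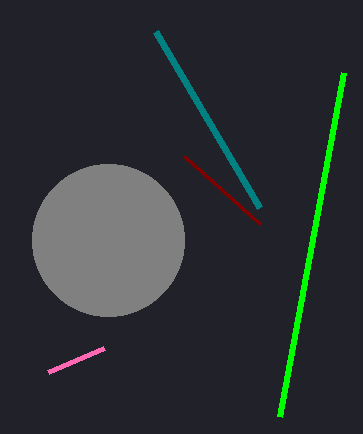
x1_1 = 344, y1_1 = 72, x1_2 = 156, y1_2 = 32, cx_3 = 108, cy_3 = 240, r_3 = 76, y0_4 = 156, x1_5 = 48, y1_5 = 372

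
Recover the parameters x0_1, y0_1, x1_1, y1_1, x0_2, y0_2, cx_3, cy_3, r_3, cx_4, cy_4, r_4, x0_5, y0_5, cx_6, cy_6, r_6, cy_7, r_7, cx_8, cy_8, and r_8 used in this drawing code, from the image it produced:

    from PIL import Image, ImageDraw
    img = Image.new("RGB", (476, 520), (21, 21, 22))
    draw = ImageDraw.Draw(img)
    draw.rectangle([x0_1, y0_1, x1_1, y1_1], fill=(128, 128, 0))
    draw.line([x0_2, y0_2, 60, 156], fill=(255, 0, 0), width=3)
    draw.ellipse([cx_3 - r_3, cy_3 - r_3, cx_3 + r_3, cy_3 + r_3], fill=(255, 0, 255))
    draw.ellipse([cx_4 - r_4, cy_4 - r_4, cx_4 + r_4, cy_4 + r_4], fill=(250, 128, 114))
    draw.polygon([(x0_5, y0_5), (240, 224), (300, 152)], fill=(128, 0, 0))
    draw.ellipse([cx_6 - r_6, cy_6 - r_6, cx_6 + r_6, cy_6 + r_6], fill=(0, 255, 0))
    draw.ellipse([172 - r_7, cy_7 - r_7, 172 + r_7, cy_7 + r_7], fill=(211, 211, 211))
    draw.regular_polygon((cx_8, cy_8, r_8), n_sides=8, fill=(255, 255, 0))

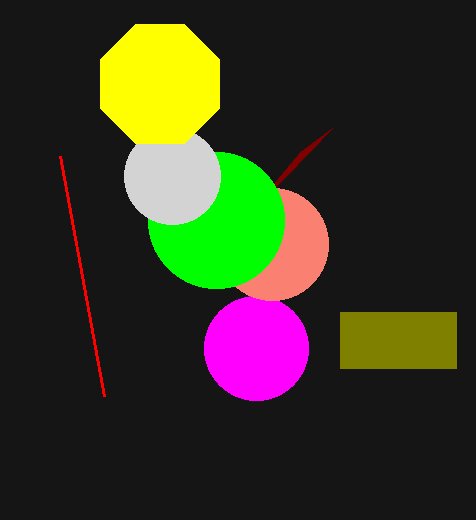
x0_1 = 340
y0_1 = 312
x1_1 = 456
y1_1 = 368
x0_2 = 104
y0_2 = 396
cx_3 = 256
cy_3 = 348
r_3 = 52
cx_4 = 272
cy_4 = 244
r_4 = 56
x0_5 = 332
y0_5 = 128
cx_6 = 216
cy_6 = 220
r_6 = 68
cy_7 = 176
r_7 = 48
cx_8 = 160
cy_8 = 84
r_8 = 64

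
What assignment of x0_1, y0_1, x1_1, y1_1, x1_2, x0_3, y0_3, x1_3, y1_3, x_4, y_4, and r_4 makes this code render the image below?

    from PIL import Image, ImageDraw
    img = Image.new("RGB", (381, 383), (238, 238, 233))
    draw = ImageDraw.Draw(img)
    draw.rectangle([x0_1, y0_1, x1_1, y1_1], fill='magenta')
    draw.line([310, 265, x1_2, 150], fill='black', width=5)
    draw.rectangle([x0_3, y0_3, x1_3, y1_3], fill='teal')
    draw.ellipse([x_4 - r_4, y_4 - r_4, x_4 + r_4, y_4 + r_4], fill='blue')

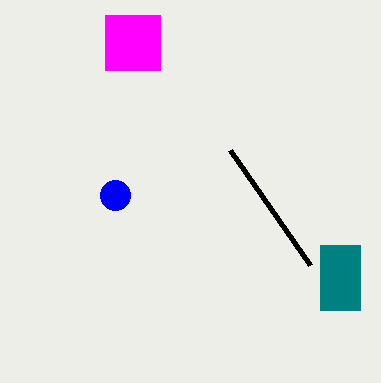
x0_1 = 105, y0_1 = 15, x1_1 = 160, y1_1 = 70, x1_2 = 230, x0_3 = 320, y0_3 = 245, x1_3 = 360, y1_3 = 310, x_4 = 115, y_4 = 195, r_4 = 15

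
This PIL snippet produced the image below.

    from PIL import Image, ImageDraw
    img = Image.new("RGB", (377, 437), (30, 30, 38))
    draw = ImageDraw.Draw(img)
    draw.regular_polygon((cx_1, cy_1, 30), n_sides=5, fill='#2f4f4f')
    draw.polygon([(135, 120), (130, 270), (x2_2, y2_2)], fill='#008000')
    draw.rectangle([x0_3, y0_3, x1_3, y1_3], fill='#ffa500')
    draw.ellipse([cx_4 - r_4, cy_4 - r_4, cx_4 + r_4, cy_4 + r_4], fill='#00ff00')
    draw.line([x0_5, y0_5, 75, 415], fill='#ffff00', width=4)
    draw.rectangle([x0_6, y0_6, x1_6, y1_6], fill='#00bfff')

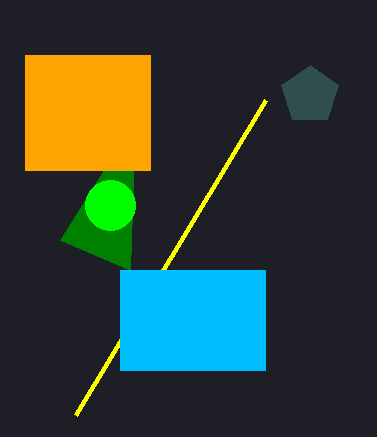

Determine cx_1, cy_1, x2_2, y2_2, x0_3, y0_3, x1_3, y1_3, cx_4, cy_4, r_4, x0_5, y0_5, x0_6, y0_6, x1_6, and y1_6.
cx_1 = 310; cy_1 = 95; x2_2 = 60; y2_2 = 240; x0_3 = 25; y0_3 = 55; x1_3 = 150; y1_3 = 170; cx_4 = 110; cy_4 = 205; r_4 = 25; x0_5 = 265; y0_5 = 100; x0_6 = 120; y0_6 = 270; x1_6 = 265; y1_6 = 370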